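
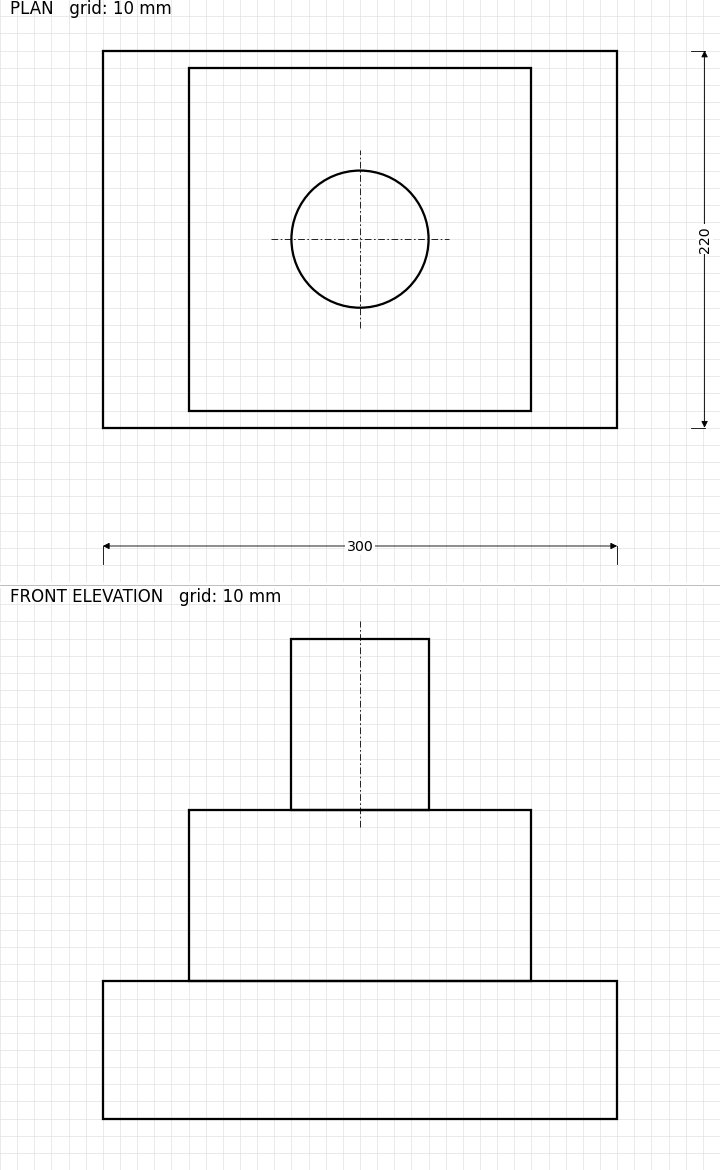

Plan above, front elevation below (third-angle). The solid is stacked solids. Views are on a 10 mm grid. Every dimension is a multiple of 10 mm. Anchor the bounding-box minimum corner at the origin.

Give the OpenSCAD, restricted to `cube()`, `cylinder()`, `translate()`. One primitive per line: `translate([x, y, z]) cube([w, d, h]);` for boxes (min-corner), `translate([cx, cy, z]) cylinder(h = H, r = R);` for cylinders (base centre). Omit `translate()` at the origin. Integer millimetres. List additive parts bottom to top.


cube([300, 220, 80]);
translate([50, 10, 80]) cube([200, 200, 100]);
translate([150, 110, 180]) cylinder(h = 100, r = 40);


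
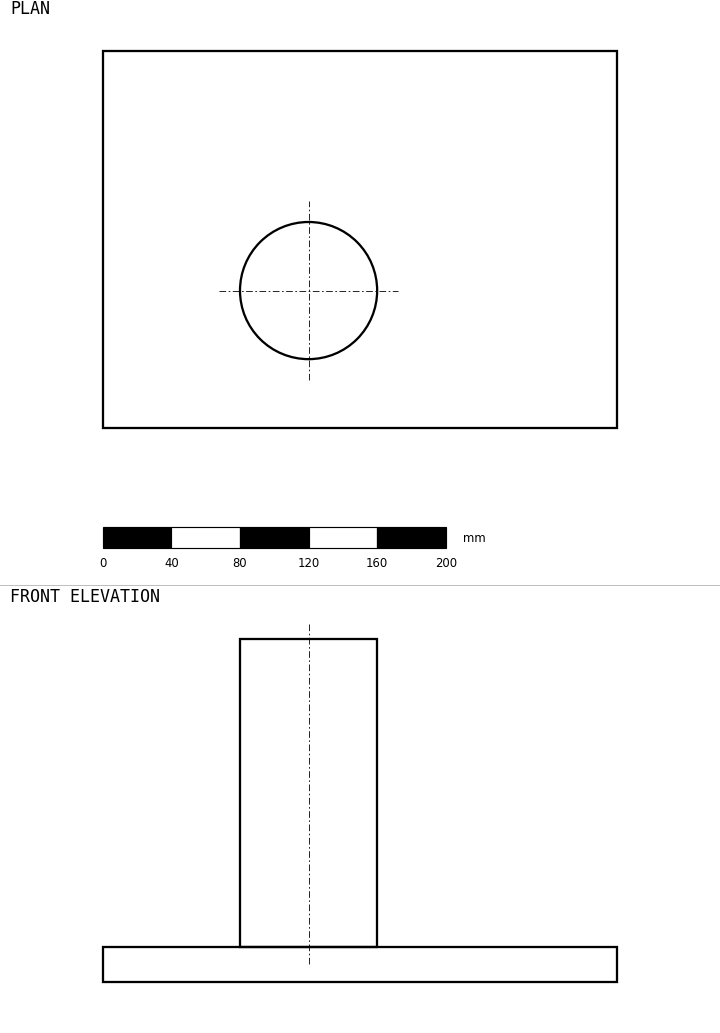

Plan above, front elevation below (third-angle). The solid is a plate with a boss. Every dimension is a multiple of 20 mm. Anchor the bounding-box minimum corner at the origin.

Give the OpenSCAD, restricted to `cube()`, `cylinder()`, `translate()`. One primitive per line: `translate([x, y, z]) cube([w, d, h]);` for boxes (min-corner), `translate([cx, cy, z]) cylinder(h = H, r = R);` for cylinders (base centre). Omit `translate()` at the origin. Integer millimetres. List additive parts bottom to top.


cube([300, 220, 20]);
translate([120, 80, 20]) cylinder(h = 180, r = 40);


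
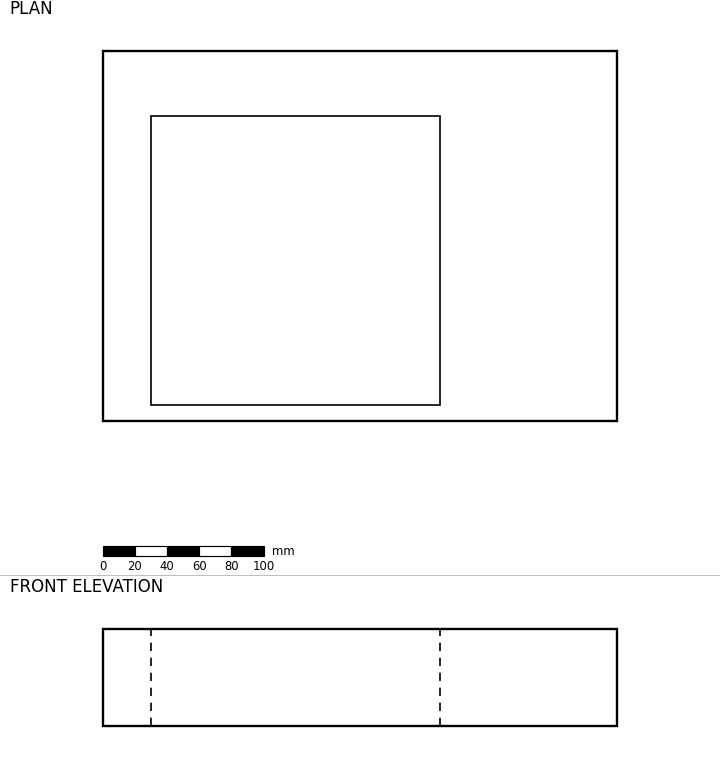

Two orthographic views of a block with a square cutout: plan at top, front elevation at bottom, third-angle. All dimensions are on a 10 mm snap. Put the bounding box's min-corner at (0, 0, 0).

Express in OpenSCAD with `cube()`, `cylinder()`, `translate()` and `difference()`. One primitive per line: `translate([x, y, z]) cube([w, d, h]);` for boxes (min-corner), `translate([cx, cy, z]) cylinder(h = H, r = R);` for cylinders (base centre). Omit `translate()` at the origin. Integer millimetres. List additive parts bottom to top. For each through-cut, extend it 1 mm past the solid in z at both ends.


difference() {
  cube([320, 230, 60]);
  translate([30, 10, -1]) cube([180, 180, 62]);
}


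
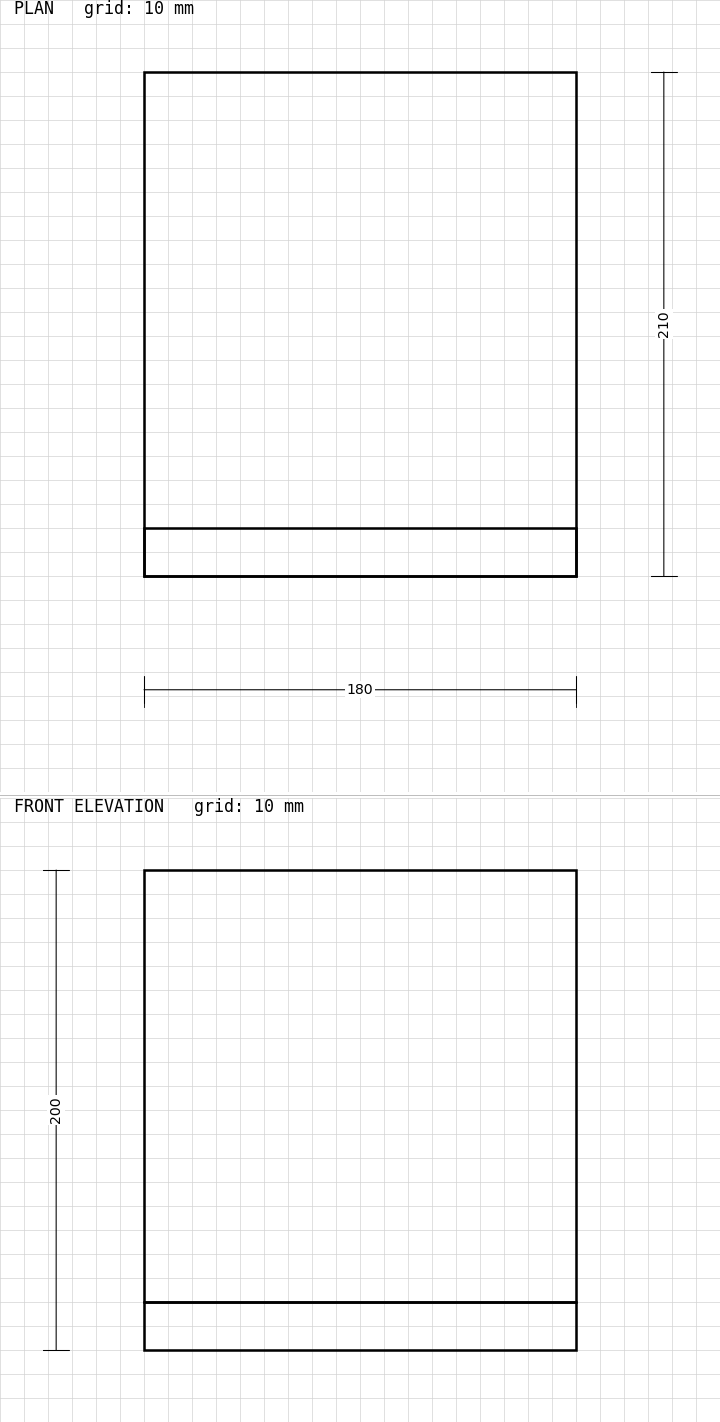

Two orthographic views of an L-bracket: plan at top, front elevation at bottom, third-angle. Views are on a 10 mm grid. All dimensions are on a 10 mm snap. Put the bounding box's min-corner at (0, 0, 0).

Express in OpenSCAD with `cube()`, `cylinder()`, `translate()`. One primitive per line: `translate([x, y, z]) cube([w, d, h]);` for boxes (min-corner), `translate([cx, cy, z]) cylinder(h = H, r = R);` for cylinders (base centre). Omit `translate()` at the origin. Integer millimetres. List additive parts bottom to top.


cube([180, 210, 20]);
translate([0, 0, 20]) cube([180, 20, 180]);


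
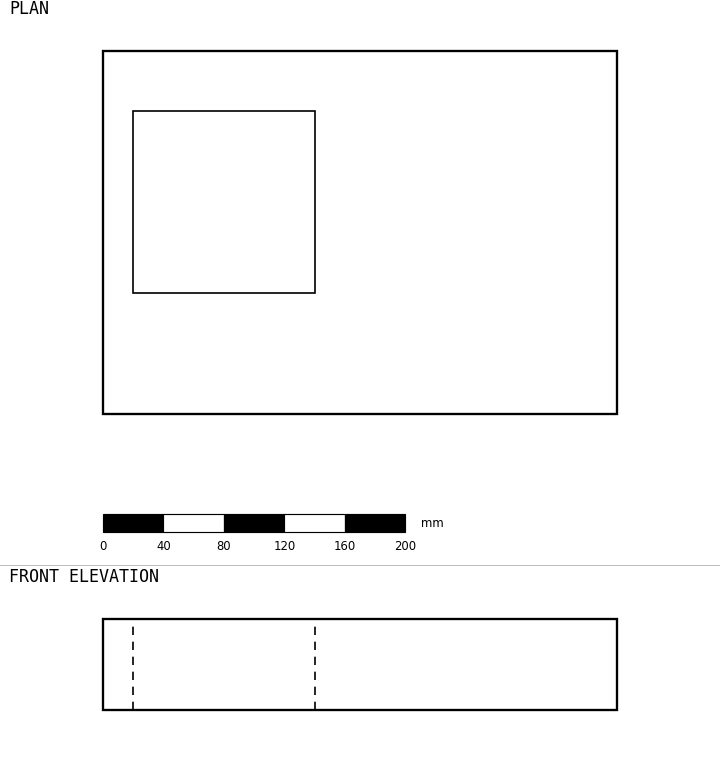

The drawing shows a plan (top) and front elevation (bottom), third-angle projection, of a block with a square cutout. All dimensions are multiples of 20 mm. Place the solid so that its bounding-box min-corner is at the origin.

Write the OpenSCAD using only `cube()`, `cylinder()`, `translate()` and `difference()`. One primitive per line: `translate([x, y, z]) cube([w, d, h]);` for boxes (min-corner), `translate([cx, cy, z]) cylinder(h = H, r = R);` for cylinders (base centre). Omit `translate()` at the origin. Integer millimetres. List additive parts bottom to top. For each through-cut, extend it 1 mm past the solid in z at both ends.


difference() {
  cube([340, 240, 60]);
  translate([20, 80, -1]) cube([120, 120, 62]);
}


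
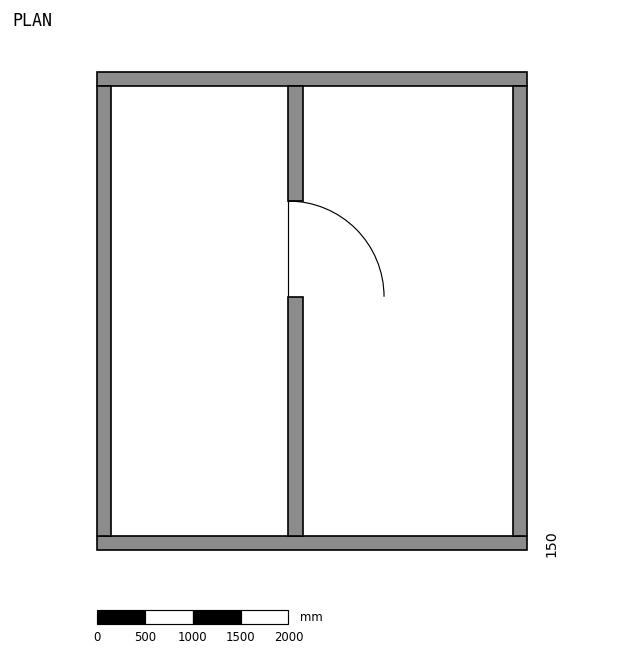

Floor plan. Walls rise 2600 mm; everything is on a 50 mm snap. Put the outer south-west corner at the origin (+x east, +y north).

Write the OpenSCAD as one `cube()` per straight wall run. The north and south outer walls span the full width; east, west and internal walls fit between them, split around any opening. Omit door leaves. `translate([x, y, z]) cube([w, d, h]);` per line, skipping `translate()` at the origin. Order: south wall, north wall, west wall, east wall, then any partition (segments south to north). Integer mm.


cube([4500, 150, 2600]);
translate([0, 4850, 0]) cube([4500, 150, 2600]);
translate([0, 150, 0]) cube([150, 4700, 2600]);
translate([4350, 150, 0]) cube([150, 4700, 2600]);
translate([2000, 150, 0]) cube([150, 2500, 2600]);
translate([2000, 3650, 0]) cube([150, 1200, 2600]);


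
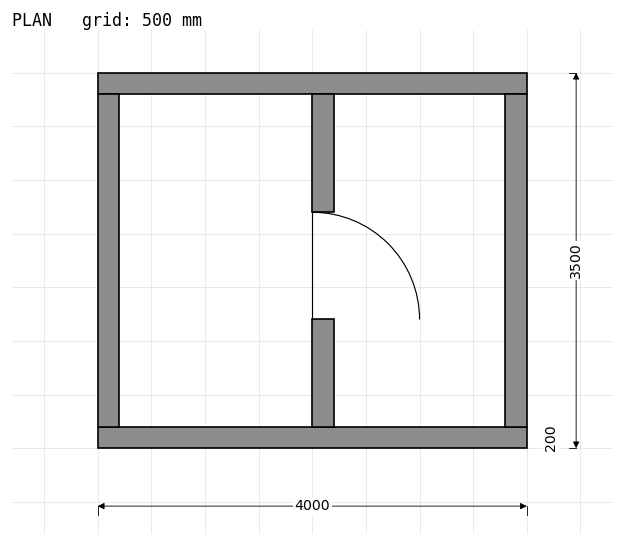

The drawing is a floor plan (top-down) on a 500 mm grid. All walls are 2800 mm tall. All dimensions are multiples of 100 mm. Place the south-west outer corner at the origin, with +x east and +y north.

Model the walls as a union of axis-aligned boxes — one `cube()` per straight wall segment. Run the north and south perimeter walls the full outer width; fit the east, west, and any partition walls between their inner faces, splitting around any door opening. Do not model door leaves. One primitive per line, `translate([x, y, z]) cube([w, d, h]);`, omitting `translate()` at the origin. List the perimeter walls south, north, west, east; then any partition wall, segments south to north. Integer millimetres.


cube([4000, 200, 2800]);
translate([0, 3300, 0]) cube([4000, 200, 2800]);
translate([0, 200, 0]) cube([200, 3100, 2800]);
translate([3800, 200, 0]) cube([200, 3100, 2800]);
translate([2000, 200, 0]) cube([200, 1000, 2800]);
translate([2000, 2200, 0]) cube([200, 1100, 2800]);


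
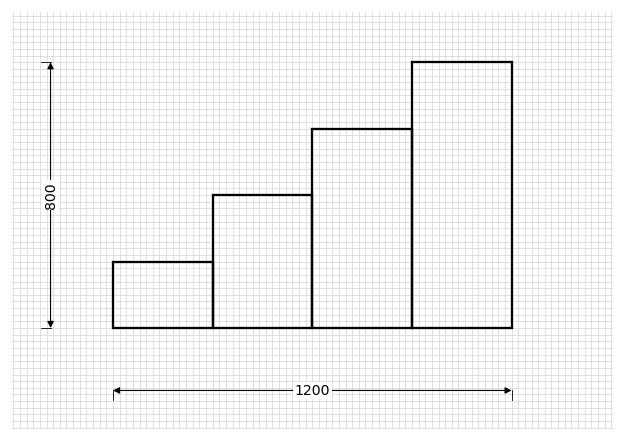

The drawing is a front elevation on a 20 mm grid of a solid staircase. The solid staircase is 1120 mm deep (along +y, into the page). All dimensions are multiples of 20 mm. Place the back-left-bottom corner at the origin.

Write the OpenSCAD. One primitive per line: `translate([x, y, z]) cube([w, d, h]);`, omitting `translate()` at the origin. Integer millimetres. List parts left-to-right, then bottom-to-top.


cube([300, 1120, 200]);
translate([300, 0, 0]) cube([300, 1120, 400]);
translate([600, 0, 0]) cube([300, 1120, 600]);
translate([900, 0, 0]) cube([300, 1120, 800]);


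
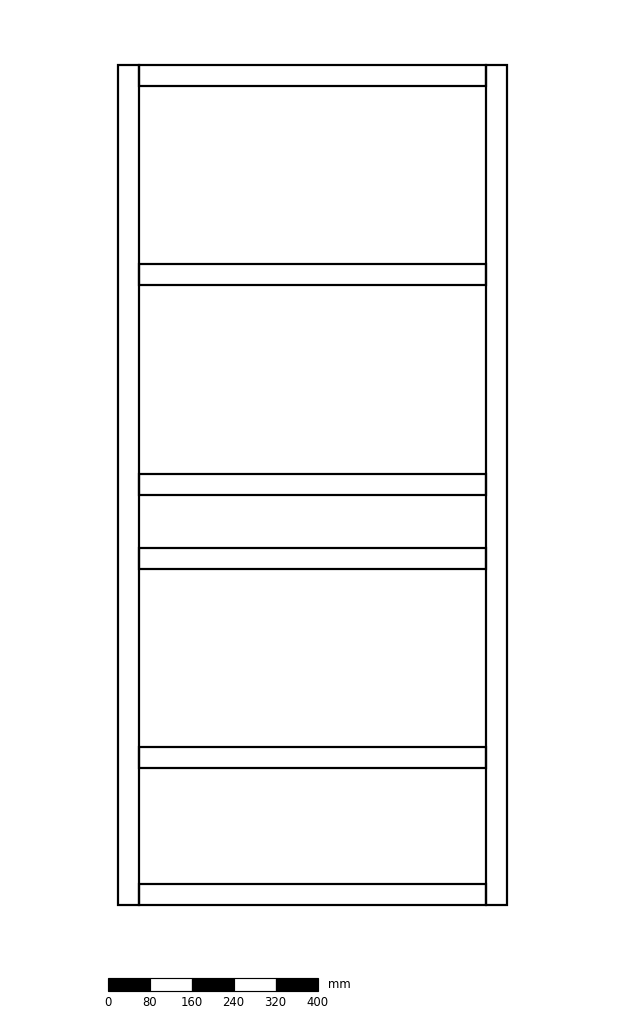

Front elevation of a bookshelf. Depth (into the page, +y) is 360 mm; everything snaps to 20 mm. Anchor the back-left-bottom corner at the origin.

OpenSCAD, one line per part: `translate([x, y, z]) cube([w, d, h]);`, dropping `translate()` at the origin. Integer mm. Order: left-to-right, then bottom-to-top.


cube([40, 360, 1600]);
translate([40, 0, 0]) cube([660, 360, 40]);
translate([40, 0, 260]) cube([660, 360, 40]);
translate([40, 0, 640]) cube([660, 360, 40]);
translate([40, 0, 780]) cube([660, 360, 40]);
translate([40, 0, 1180]) cube([660, 360, 40]);
translate([40, 0, 1560]) cube([660, 360, 40]);
translate([700, 0, 0]) cube([40, 360, 1600]);


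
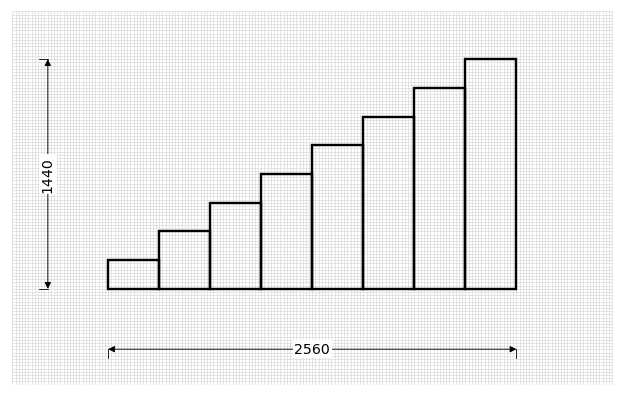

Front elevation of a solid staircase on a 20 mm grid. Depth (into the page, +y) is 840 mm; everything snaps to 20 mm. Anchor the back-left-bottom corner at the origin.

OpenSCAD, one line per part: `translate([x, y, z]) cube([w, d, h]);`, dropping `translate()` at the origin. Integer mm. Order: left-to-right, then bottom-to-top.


cube([320, 840, 180]);
translate([320, 0, 0]) cube([320, 840, 360]);
translate([640, 0, 0]) cube([320, 840, 540]);
translate([960, 0, 0]) cube([320, 840, 720]);
translate([1280, 0, 0]) cube([320, 840, 900]);
translate([1600, 0, 0]) cube([320, 840, 1080]);
translate([1920, 0, 0]) cube([320, 840, 1260]);
translate([2240, 0, 0]) cube([320, 840, 1440]);


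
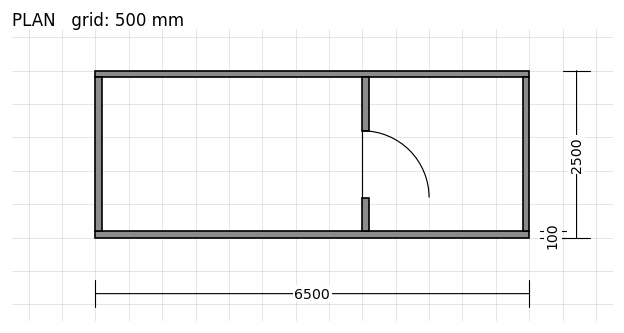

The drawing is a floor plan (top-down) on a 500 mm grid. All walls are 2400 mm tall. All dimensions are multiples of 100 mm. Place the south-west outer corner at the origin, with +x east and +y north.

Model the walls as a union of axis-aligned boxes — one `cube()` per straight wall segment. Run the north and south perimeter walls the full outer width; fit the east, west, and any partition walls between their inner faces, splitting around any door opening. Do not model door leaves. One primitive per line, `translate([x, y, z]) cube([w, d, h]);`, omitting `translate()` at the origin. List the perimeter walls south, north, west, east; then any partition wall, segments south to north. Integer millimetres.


cube([6500, 100, 2400]);
translate([0, 2400, 0]) cube([6500, 100, 2400]);
translate([0, 100, 0]) cube([100, 2300, 2400]);
translate([6400, 100, 0]) cube([100, 2300, 2400]);
translate([4000, 100, 0]) cube([100, 500, 2400]);
translate([4000, 1600, 0]) cube([100, 800, 2400]);


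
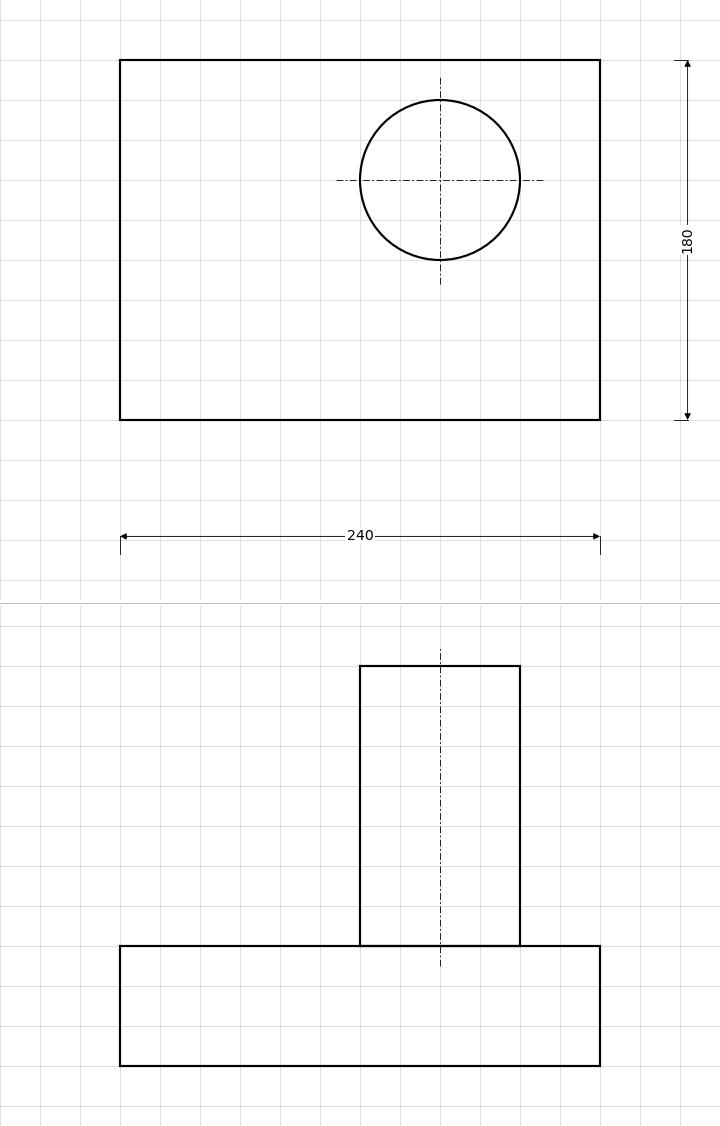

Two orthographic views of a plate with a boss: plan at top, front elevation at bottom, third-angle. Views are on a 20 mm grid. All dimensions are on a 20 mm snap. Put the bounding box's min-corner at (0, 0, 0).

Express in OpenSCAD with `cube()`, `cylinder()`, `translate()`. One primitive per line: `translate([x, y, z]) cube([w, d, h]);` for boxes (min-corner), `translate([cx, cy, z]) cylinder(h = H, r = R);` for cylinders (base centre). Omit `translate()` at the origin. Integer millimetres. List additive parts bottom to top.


cube([240, 180, 60]);
translate([160, 120, 60]) cylinder(h = 140, r = 40);


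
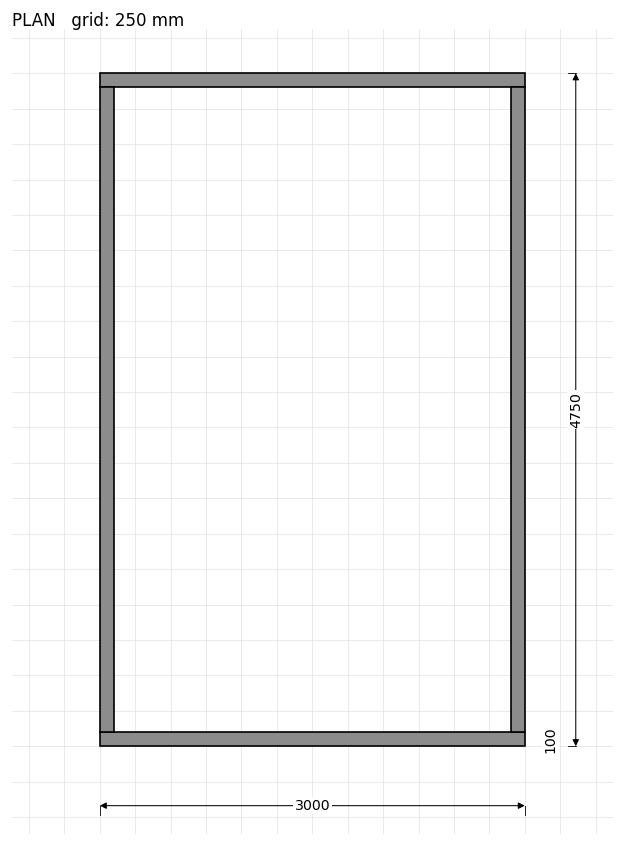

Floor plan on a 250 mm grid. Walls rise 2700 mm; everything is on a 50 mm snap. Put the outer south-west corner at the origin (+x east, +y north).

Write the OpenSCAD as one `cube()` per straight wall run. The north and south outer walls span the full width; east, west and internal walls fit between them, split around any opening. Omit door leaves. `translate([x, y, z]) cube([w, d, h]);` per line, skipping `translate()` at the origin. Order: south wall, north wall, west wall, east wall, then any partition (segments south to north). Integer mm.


cube([3000, 100, 2700]);
translate([0, 4650, 0]) cube([3000, 100, 2700]);
translate([0, 100, 0]) cube([100, 4550, 2700]);
translate([2900, 100, 0]) cube([100, 4550, 2700]);


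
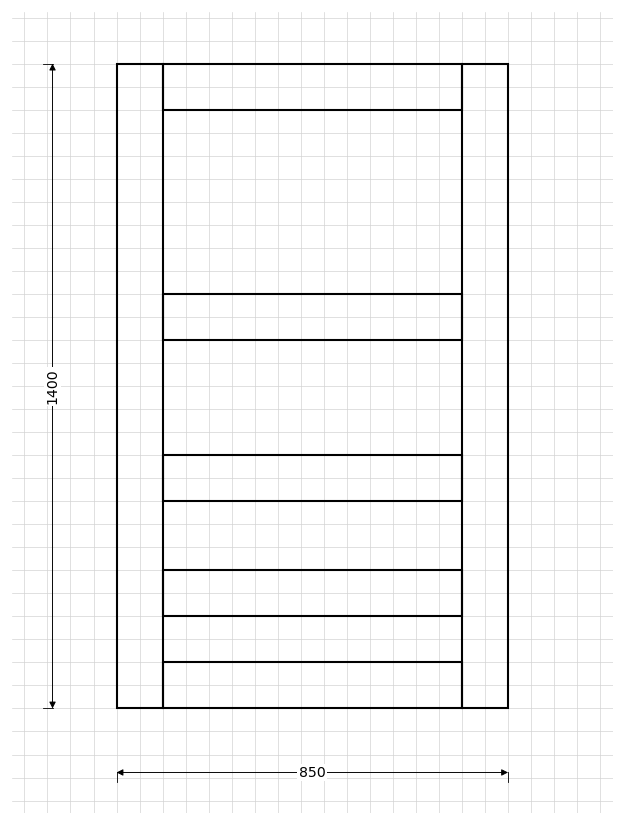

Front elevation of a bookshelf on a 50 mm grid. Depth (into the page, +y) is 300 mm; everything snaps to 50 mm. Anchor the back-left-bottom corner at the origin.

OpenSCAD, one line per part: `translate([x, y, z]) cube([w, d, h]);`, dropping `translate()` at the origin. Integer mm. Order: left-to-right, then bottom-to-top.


cube([100, 300, 1400]);
translate([100, 0, 0]) cube([650, 300, 100]);
translate([100, 0, 200]) cube([650, 300, 100]);
translate([100, 0, 450]) cube([650, 300, 100]);
translate([100, 0, 800]) cube([650, 300, 100]);
translate([100, 0, 1300]) cube([650, 300, 100]);
translate([750, 0, 0]) cube([100, 300, 1400]);


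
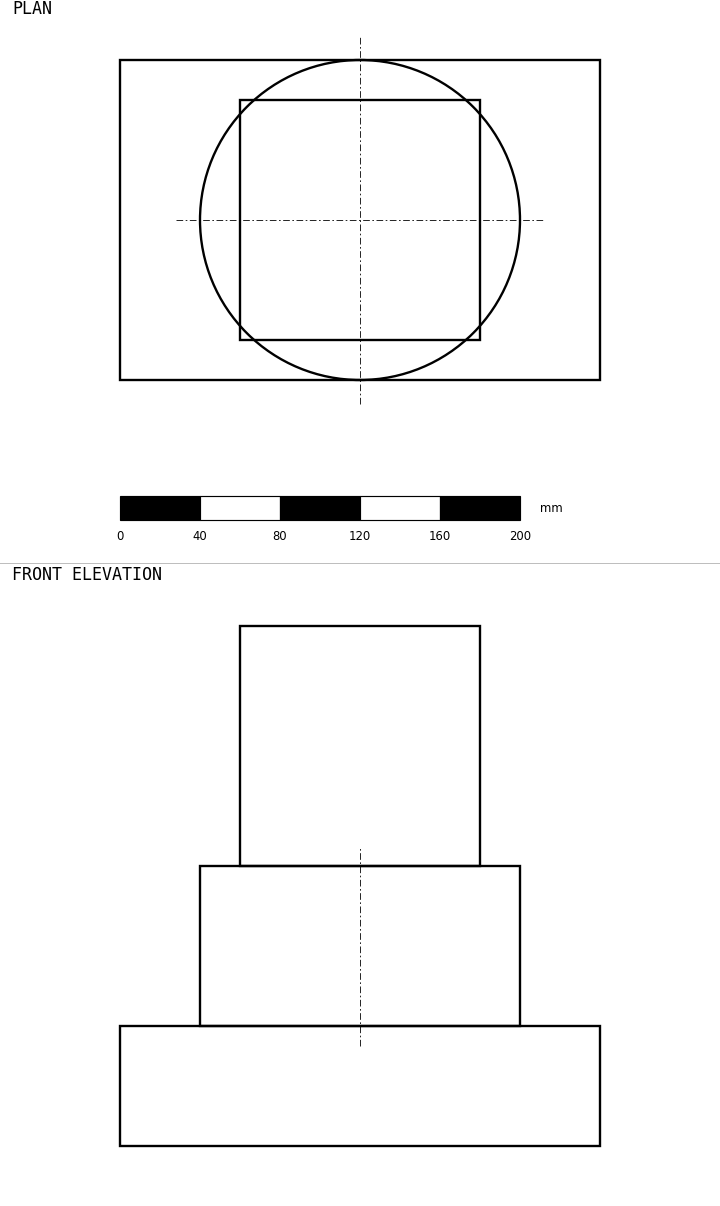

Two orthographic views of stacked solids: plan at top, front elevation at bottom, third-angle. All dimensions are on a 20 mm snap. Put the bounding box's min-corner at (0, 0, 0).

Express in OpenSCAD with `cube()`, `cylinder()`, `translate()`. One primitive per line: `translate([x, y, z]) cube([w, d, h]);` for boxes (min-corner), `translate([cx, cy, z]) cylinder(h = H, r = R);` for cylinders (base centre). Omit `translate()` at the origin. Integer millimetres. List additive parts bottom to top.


cube([240, 160, 60]);
translate([120, 80, 60]) cylinder(h = 80, r = 80);
translate([60, 20, 140]) cube([120, 120, 120]);


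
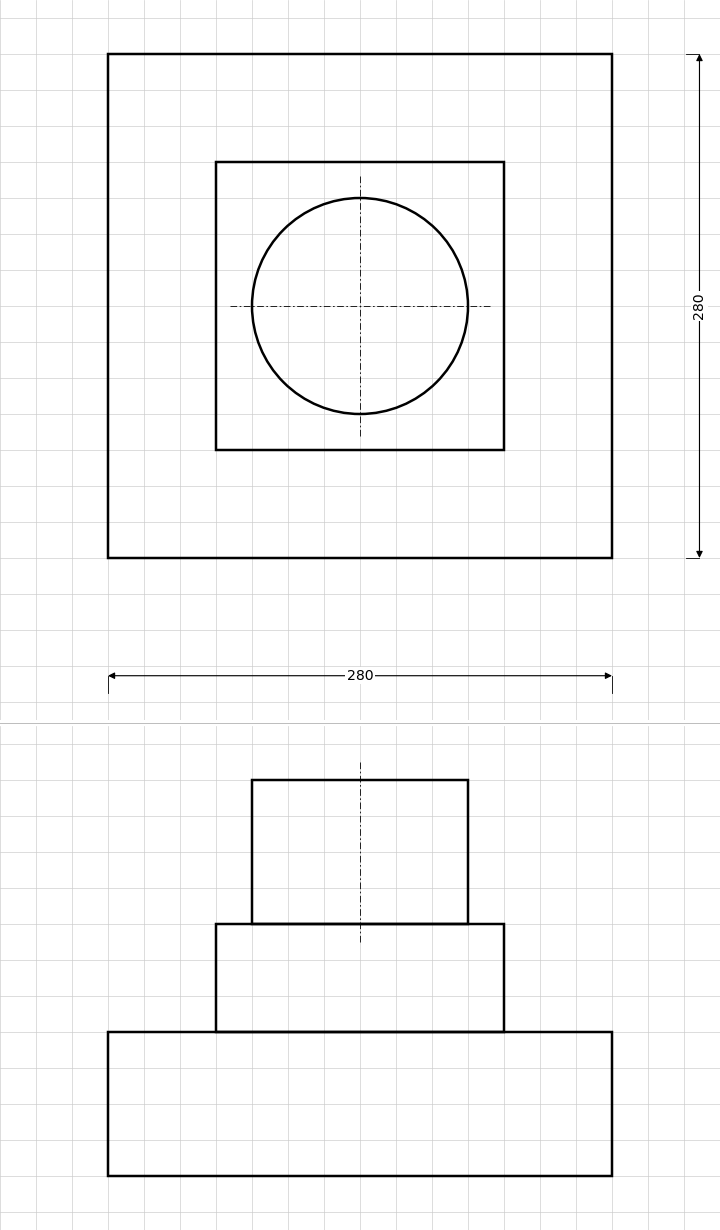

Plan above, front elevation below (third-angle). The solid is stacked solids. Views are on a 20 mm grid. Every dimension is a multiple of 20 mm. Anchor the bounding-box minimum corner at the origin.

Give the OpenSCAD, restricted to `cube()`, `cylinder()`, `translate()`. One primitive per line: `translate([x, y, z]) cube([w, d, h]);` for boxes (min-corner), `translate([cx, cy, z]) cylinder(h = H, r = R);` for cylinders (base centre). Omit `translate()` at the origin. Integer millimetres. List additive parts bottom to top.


cube([280, 280, 80]);
translate([60, 60, 80]) cube([160, 160, 60]);
translate([140, 140, 140]) cylinder(h = 80, r = 60);


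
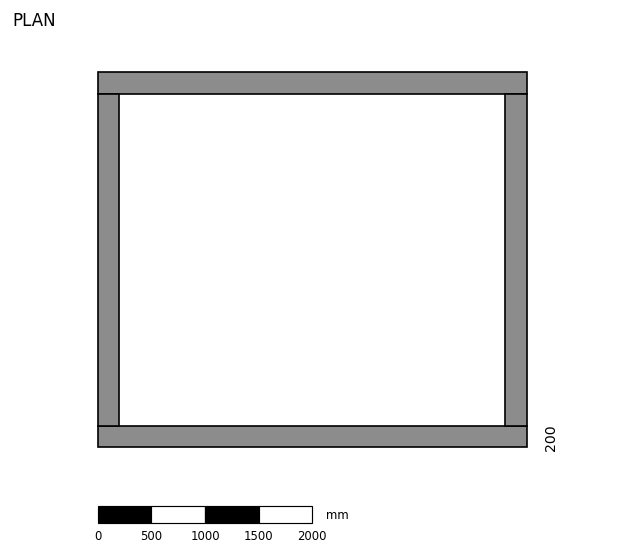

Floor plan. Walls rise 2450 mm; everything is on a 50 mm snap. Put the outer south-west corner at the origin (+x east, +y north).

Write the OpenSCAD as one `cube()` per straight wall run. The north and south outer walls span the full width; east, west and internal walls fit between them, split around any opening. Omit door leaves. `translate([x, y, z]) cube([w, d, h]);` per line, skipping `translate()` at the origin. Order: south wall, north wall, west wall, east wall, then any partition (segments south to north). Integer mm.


cube([4000, 200, 2450]);
translate([0, 3300, 0]) cube([4000, 200, 2450]);
translate([0, 200, 0]) cube([200, 3100, 2450]);
translate([3800, 200, 0]) cube([200, 3100, 2450]);


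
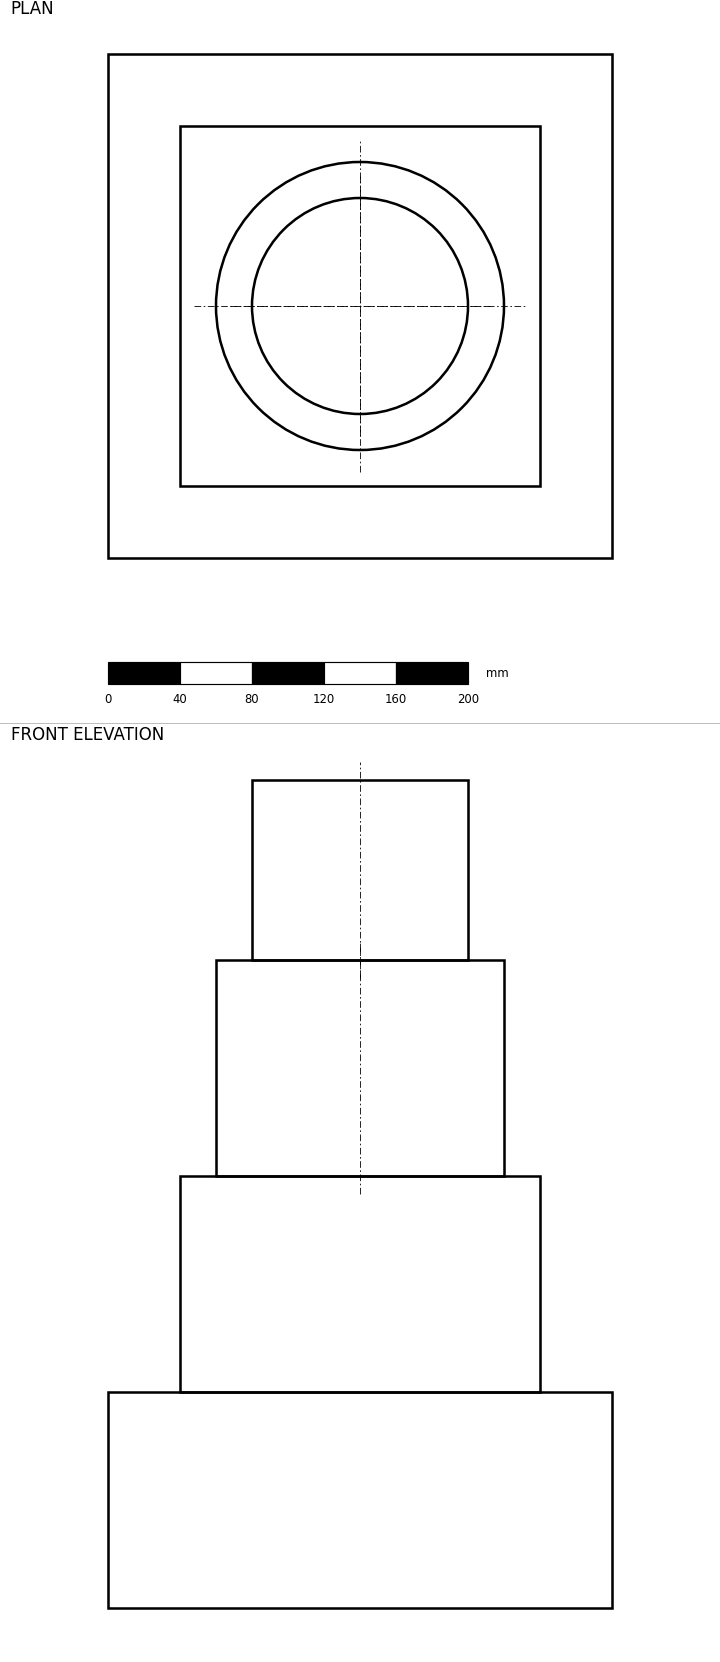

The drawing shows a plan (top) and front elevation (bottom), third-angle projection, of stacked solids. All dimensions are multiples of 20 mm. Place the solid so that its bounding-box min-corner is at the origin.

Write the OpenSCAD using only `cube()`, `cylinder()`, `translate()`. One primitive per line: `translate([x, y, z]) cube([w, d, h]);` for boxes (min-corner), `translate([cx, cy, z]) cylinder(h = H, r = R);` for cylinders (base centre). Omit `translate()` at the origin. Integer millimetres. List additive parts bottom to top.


cube([280, 280, 120]);
translate([40, 40, 120]) cube([200, 200, 120]);
translate([140, 140, 240]) cylinder(h = 120, r = 80);
translate([140, 140, 360]) cylinder(h = 100, r = 60);


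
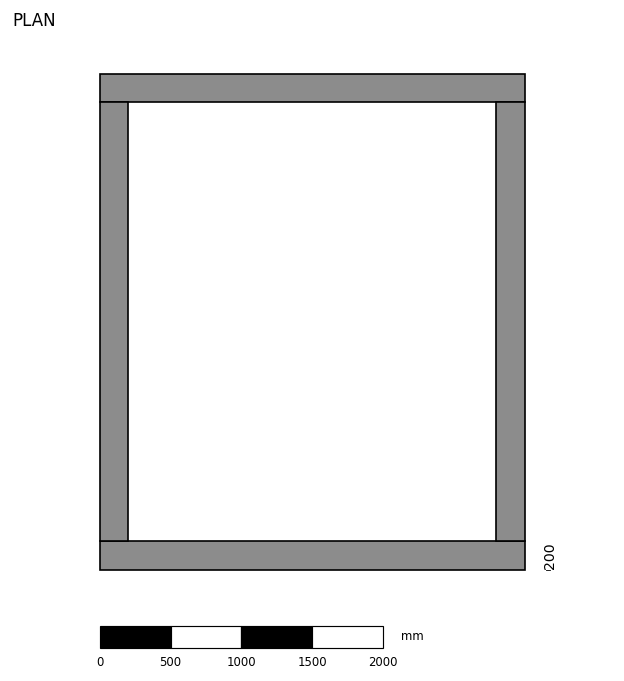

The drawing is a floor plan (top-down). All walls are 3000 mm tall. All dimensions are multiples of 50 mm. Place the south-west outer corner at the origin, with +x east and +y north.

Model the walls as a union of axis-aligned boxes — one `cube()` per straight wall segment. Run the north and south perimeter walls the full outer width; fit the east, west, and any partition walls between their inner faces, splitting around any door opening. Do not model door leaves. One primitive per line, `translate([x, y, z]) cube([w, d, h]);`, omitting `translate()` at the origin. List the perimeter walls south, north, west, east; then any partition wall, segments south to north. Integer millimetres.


cube([3000, 200, 3000]);
translate([0, 3300, 0]) cube([3000, 200, 3000]);
translate([0, 200, 0]) cube([200, 3100, 3000]);
translate([2800, 200, 0]) cube([200, 3100, 3000]);


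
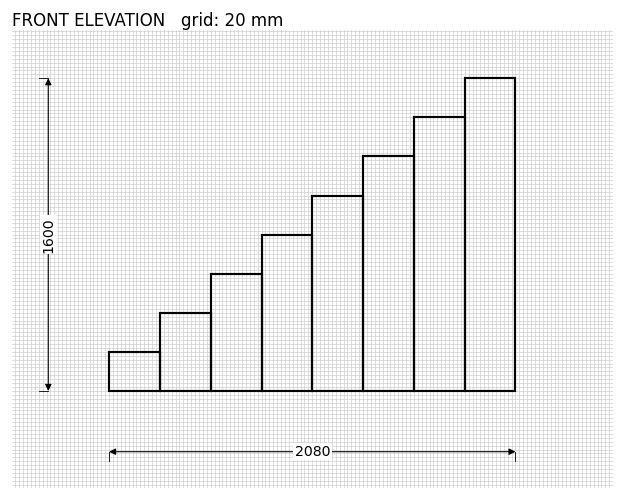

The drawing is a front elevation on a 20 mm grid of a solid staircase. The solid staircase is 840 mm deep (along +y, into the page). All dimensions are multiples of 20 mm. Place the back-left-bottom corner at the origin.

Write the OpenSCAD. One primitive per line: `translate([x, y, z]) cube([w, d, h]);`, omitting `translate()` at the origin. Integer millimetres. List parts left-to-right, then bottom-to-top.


cube([260, 840, 200]);
translate([260, 0, 0]) cube([260, 840, 400]);
translate([520, 0, 0]) cube([260, 840, 600]);
translate([780, 0, 0]) cube([260, 840, 800]);
translate([1040, 0, 0]) cube([260, 840, 1000]);
translate([1300, 0, 0]) cube([260, 840, 1200]);
translate([1560, 0, 0]) cube([260, 840, 1400]);
translate([1820, 0, 0]) cube([260, 840, 1600]);


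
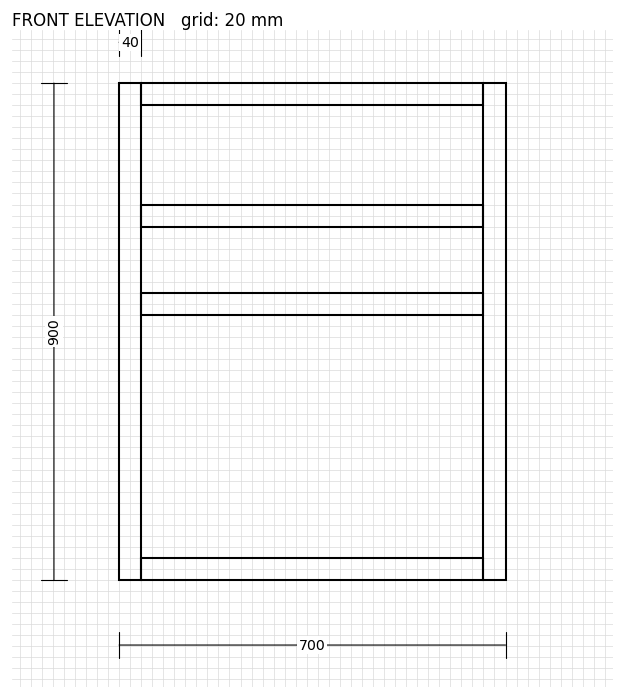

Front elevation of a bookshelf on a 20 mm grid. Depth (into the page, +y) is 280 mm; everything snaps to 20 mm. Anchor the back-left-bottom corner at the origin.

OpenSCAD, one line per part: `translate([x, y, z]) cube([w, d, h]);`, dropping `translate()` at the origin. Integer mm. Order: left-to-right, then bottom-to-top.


cube([40, 280, 900]);
translate([40, 0, 0]) cube([620, 280, 40]);
translate([40, 0, 480]) cube([620, 280, 40]);
translate([40, 0, 640]) cube([620, 280, 40]);
translate([40, 0, 860]) cube([620, 280, 40]);
translate([660, 0, 0]) cube([40, 280, 900]);


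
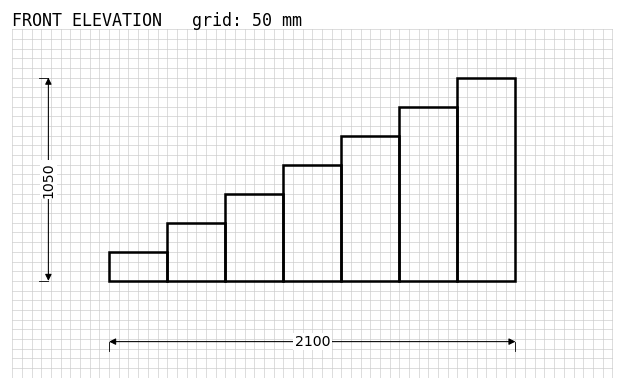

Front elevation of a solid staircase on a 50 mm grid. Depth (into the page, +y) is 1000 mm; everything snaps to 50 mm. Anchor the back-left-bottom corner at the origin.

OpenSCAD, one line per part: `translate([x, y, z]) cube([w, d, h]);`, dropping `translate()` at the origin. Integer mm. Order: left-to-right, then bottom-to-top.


cube([300, 1000, 150]);
translate([300, 0, 0]) cube([300, 1000, 300]);
translate([600, 0, 0]) cube([300, 1000, 450]);
translate([900, 0, 0]) cube([300, 1000, 600]);
translate([1200, 0, 0]) cube([300, 1000, 750]);
translate([1500, 0, 0]) cube([300, 1000, 900]);
translate([1800, 0, 0]) cube([300, 1000, 1050]);


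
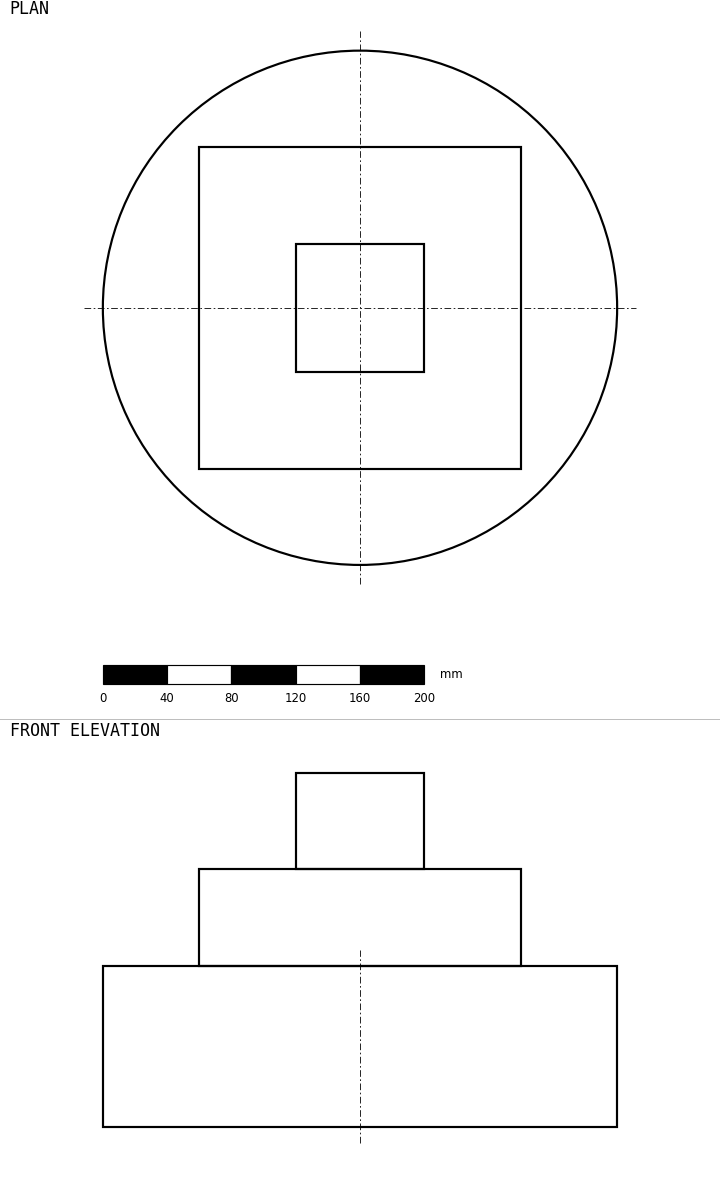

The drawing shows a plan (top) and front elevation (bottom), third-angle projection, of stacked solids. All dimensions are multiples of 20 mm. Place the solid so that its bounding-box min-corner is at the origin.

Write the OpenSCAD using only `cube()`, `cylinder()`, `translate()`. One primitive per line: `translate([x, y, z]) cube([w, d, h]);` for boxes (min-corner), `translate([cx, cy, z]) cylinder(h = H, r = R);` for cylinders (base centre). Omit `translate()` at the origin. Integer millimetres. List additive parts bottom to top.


translate([160, 160, 0]) cylinder(h = 100, r = 160);
translate([60, 60, 100]) cube([200, 200, 60]);
translate([120, 120, 160]) cube([80, 80, 60]);


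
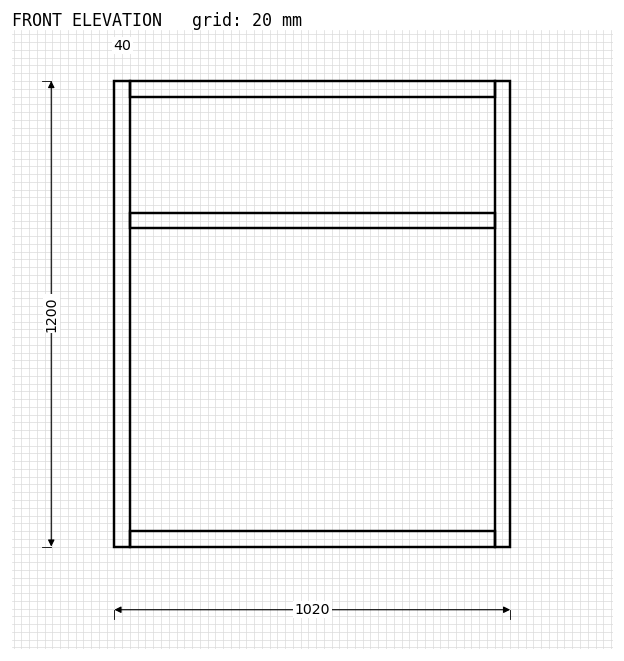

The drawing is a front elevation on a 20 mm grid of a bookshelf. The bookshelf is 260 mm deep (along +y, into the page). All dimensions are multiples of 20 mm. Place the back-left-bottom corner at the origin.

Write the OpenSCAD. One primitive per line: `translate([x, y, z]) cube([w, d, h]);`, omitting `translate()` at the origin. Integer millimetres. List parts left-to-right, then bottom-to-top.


cube([40, 260, 1200]);
translate([40, 0, 0]) cube([940, 260, 40]);
translate([40, 0, 820]) cube([940, 260, 40]);
translate([40, 0, 1160]) cube([940, 260, 40]);
translate([980, 0, 0]) cube([40, 260, 1200]);


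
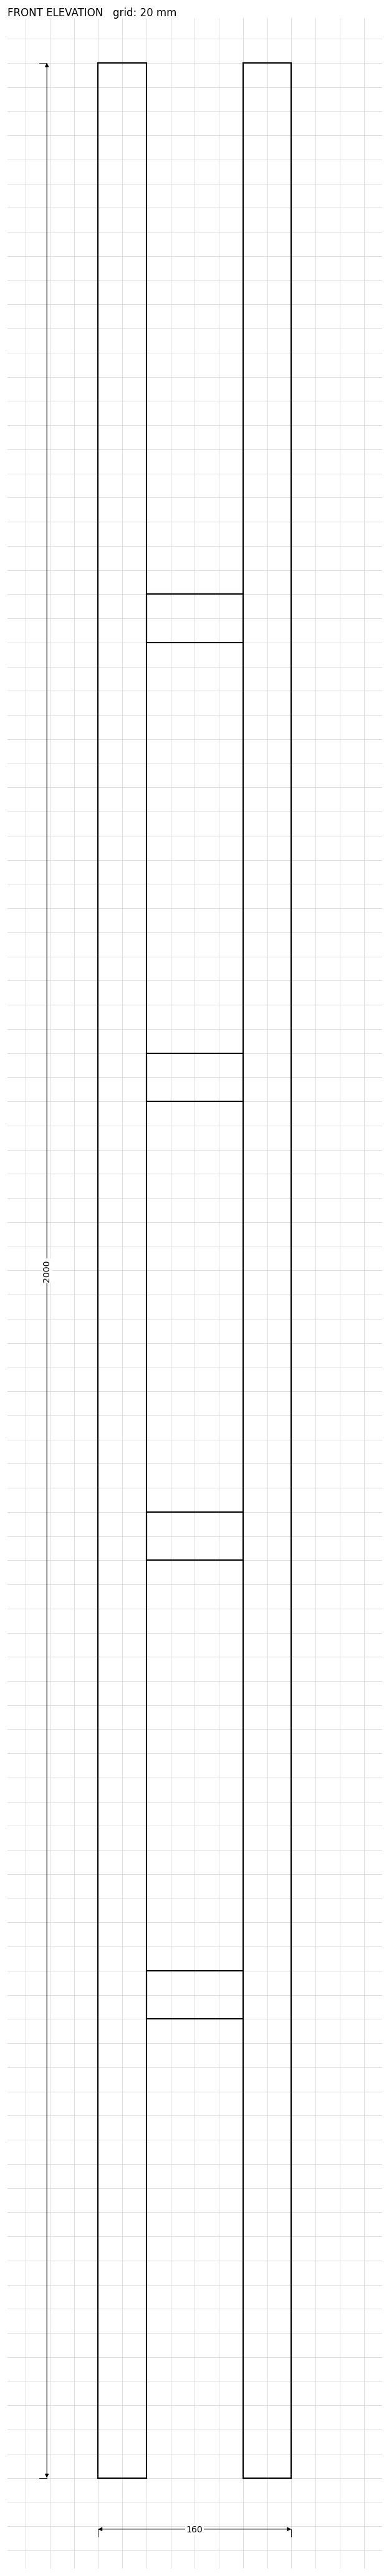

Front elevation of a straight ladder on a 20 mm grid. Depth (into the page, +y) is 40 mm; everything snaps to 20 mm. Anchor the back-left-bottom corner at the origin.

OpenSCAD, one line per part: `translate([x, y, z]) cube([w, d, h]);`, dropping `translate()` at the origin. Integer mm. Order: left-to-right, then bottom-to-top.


cube([40, 40, 2000]);
translate([40, 0, 380]) cube([80, 40, 40]);
translate([40, 0, 760]) cube([80, 40, 40]);
translate([40, 0, 1140]) cube([80, 40, 40]);
translate([40, 0, 1520]) cube([80, 40, 40]);
translate([120, 0, 0]) cube([40, 40, 2000]);


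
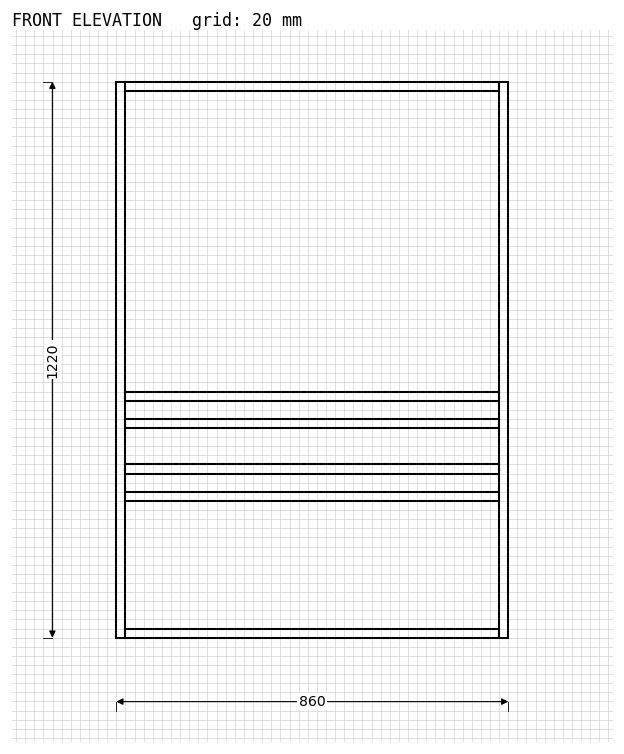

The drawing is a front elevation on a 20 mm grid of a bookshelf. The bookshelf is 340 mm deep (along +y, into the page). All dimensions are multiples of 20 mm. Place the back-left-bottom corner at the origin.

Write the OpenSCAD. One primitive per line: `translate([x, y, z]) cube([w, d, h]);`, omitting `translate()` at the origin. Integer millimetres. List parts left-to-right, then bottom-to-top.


cube([20, 340, 1220]);
translate([20, 0, 0]) cube([820, 340, 20]);
translate([20, 0, 300]) cube([820, 340, 20]);
translate([20, 0, 360]) cube([820, 340, 20]);
translate([20, 0, 460]) cube([820, 340, 20]);
translate([20, 0, 520]) cube([820, 340, 20]);
translate([20, 0, 1200]) cube([820, 340, 20]);
translate([840, 0, 0]) cube([20, 340, 1220]);


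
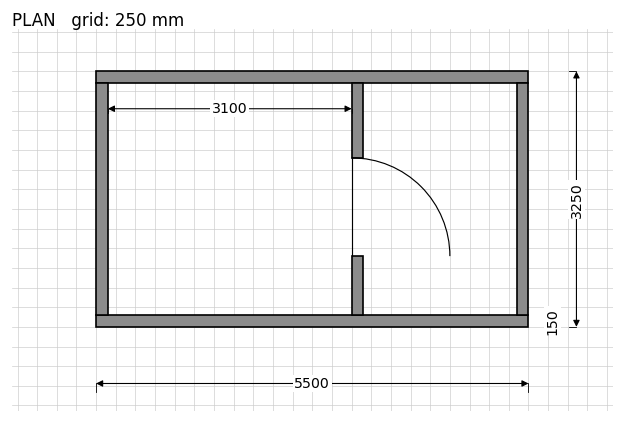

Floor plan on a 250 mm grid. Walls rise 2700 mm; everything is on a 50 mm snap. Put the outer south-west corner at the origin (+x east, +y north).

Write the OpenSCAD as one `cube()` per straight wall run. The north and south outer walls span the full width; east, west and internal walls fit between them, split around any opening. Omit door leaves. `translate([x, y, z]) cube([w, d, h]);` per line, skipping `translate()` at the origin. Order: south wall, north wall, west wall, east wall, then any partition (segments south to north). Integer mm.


cube([5500, 150, 2700]);
translate([0, 3100, 0]) cube([5500, 150, 2700]);
translate([0, 150, 0]) cube([150, 2950, 2700]);
translate([5350, 150, 0]) cube([150, 2950, 2700]);
translate([3250, 150, 0]) cube([150, 750, 2700]);
translate([3250, 2150, 0]) cube([150, 950, 2700]);


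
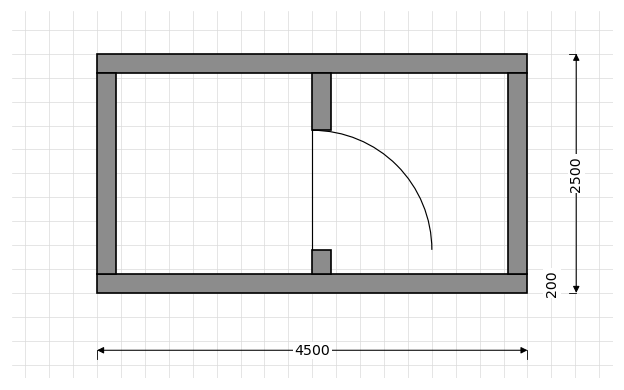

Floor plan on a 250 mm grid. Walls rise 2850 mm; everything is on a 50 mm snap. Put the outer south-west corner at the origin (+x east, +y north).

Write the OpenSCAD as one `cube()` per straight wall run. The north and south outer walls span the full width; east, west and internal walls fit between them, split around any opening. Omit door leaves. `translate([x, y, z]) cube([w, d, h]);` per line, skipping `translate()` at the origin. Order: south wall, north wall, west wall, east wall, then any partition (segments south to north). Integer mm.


cube([4500, 200, 2850]);
translate([0, 2300, 0]) cube([4500, 200, 2850]);
translate([0, 200, 0]) cube([200, 2100, 2850]);
translate([4300, 200, 0]) cube([200, 2100, 2850]);
translate([2250, 200, 0]) cube([200, 250, 2850]);
translate([2250, 1700, 0]) cube([200, 600, 2850]);


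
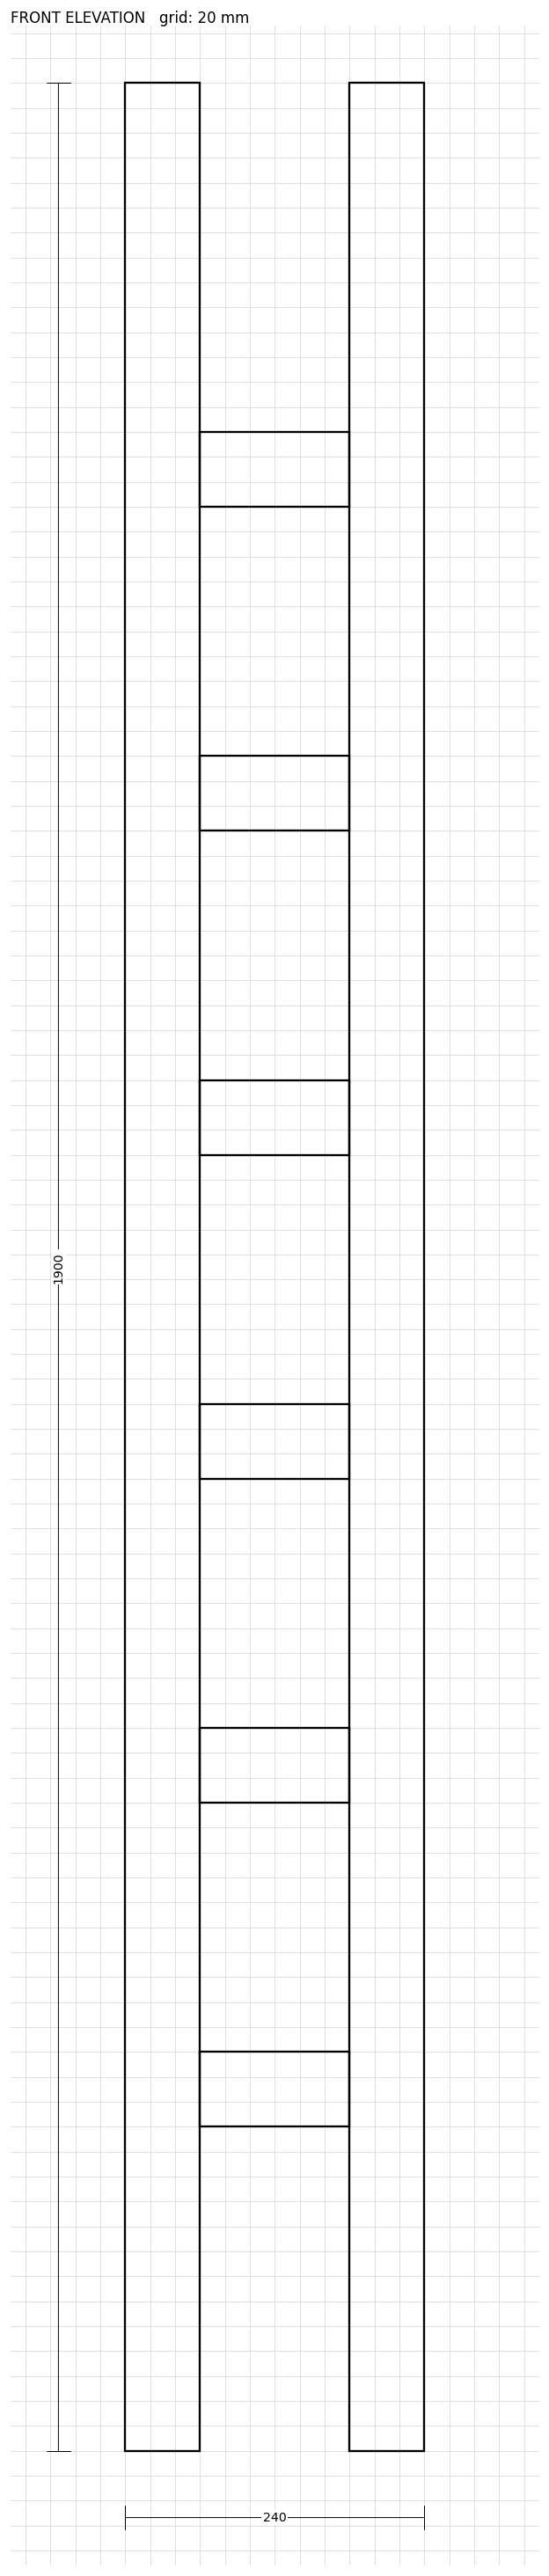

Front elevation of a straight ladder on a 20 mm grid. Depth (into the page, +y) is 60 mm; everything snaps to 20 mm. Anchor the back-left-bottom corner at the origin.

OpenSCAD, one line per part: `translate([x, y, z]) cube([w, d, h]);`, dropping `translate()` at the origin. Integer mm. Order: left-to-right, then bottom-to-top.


cube([60, 60, 1900]);
translate([60, 0, 260]) cube([120, 60, 60]);
translate([60, 0, 520]) cube([120, 60, 60]);
translate([60, 0, 780]) cube([120, 60, 60]);
translate([60, 0, 1040]) cube([120, 60, 60]);
translate([60, 0, 1300]) cube([120, 60, 60]);
translate([60, 0, 1560]) cube([120, 60, 60]);
translate([180, 0, 0]) cube([60, 60, 1900]);


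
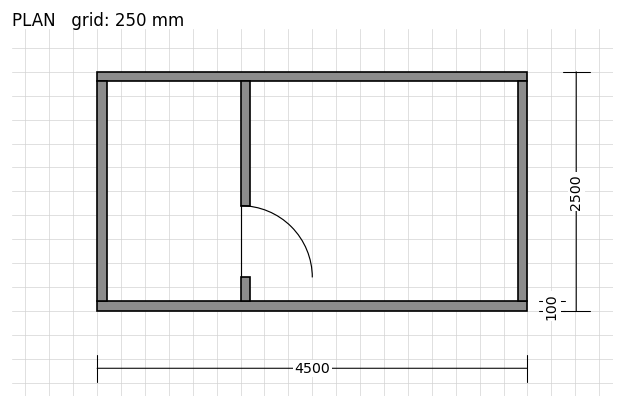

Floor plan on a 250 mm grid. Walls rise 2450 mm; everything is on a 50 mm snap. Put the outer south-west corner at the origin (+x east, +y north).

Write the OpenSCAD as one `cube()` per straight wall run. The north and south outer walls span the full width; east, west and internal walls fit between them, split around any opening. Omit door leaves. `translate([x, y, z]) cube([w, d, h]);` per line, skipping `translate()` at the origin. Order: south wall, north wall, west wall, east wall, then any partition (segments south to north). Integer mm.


cube([4500, 100, 2450]);
translate([0, 2400, 0]) cube([4500, 100, 2450]);
translate([0, 100, 0]) cube([100, 2300, 2450]);
translate([4400, 100, 0]) cube([100, 2300, 2450]);
translate([1500, 100, 0]) cube([100, 250, 2450]);
translate([1500, 1100, 0]) cube([100, 1300, 2450]);


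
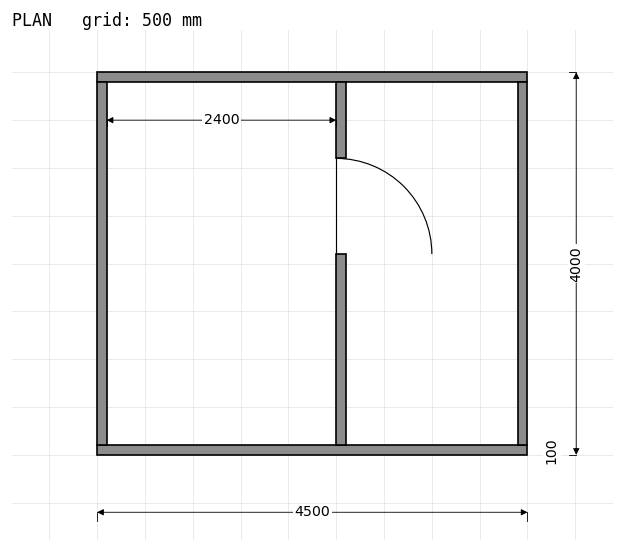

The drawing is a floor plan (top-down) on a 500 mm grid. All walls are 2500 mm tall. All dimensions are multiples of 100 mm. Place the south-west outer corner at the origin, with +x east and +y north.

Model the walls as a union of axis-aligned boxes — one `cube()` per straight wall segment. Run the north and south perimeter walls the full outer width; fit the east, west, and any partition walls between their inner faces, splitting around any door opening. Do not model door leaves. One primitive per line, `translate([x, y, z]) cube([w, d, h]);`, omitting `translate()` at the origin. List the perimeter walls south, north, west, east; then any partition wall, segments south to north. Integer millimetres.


cube([4500, 100, 2500]);
translate([0, 3900, 0]) cube([4500, 100, 2500]);
translate([0, 100, 0]) cube([100, 3800, 2500]);
translate([4400, 100, 0]) cube([100, 3800, 2500]);
translate([2500, 100, 0]) cube([100, 2000, 2500]);
translate([2500, 3100, 0]) cube([100, 800, 2500]);


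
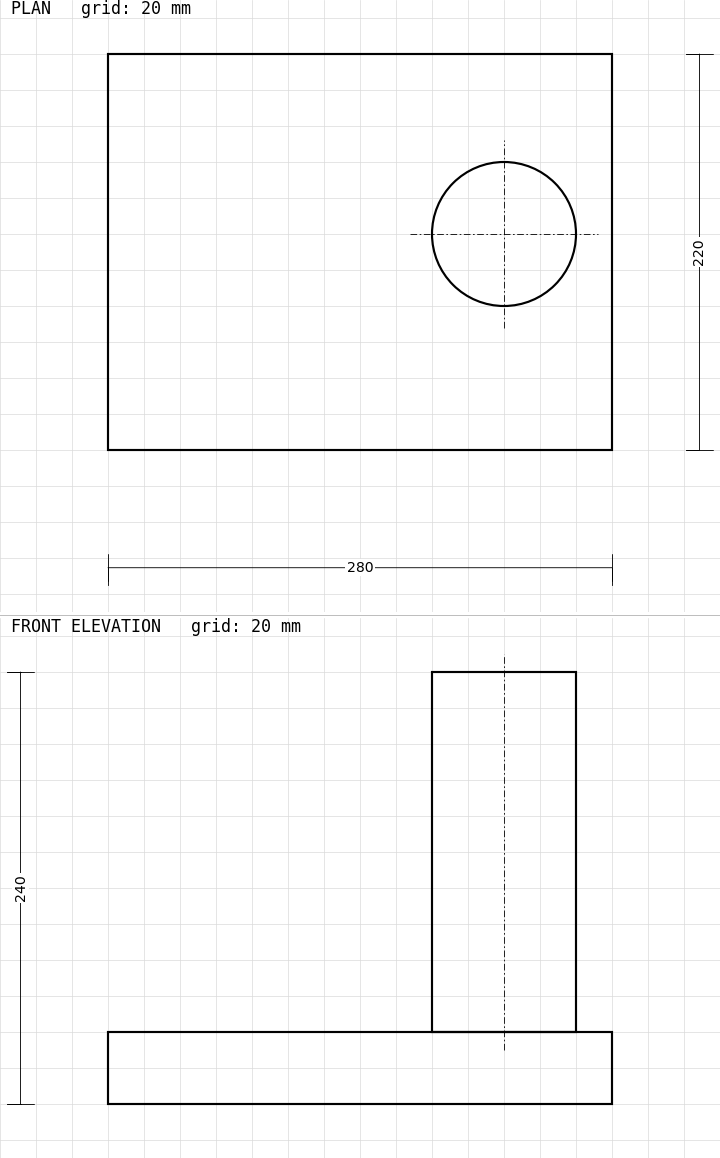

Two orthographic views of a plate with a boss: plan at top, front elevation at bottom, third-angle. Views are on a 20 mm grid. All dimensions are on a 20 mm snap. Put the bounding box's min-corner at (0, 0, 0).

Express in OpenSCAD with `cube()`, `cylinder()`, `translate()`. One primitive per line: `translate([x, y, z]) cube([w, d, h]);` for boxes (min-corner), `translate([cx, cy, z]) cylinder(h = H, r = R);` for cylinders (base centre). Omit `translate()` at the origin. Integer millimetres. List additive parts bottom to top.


cube([280, 220, 40]);
translate([220, 120, 40]) cylinder(h = 200, r = 40);


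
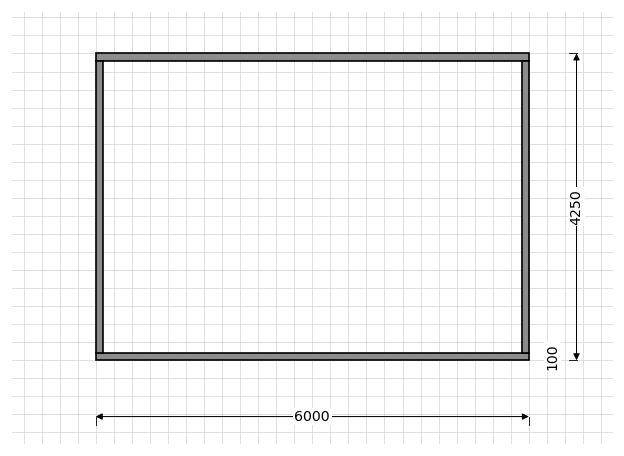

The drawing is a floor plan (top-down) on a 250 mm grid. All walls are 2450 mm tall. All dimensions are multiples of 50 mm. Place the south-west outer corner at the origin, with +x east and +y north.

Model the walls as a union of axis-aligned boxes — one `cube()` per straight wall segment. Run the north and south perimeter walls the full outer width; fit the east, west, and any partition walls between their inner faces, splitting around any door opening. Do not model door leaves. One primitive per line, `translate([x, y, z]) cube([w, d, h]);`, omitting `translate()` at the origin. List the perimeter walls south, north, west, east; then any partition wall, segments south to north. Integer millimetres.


cube([6000, 100, 2450]);
translate([0, 4150, 0]) cube([6000, 100, 2450]);
translate([0, 100, 0]) cube([100, 4050, 2450]);
translate([5900, 100, 0]) cube([100, 4050, 2450]);


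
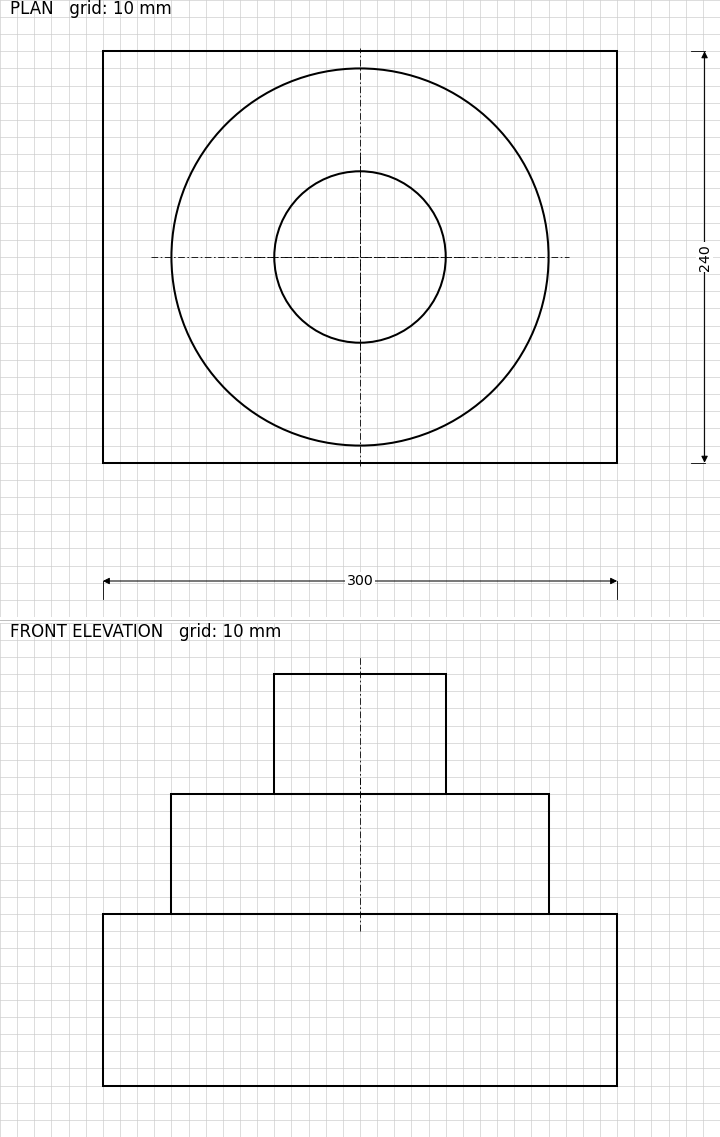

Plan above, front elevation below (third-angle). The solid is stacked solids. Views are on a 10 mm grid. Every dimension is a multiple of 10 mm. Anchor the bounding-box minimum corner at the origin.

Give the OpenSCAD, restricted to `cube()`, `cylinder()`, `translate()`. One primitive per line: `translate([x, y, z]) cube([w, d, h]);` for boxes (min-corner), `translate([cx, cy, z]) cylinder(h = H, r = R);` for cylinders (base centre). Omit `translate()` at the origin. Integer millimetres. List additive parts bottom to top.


cube([300, 240, 100]);
translate([150, 120, 100]) cylinder(h = 70, r = 110);
translate([150, 120, 170]) cylinder(h = 70, r = 50);


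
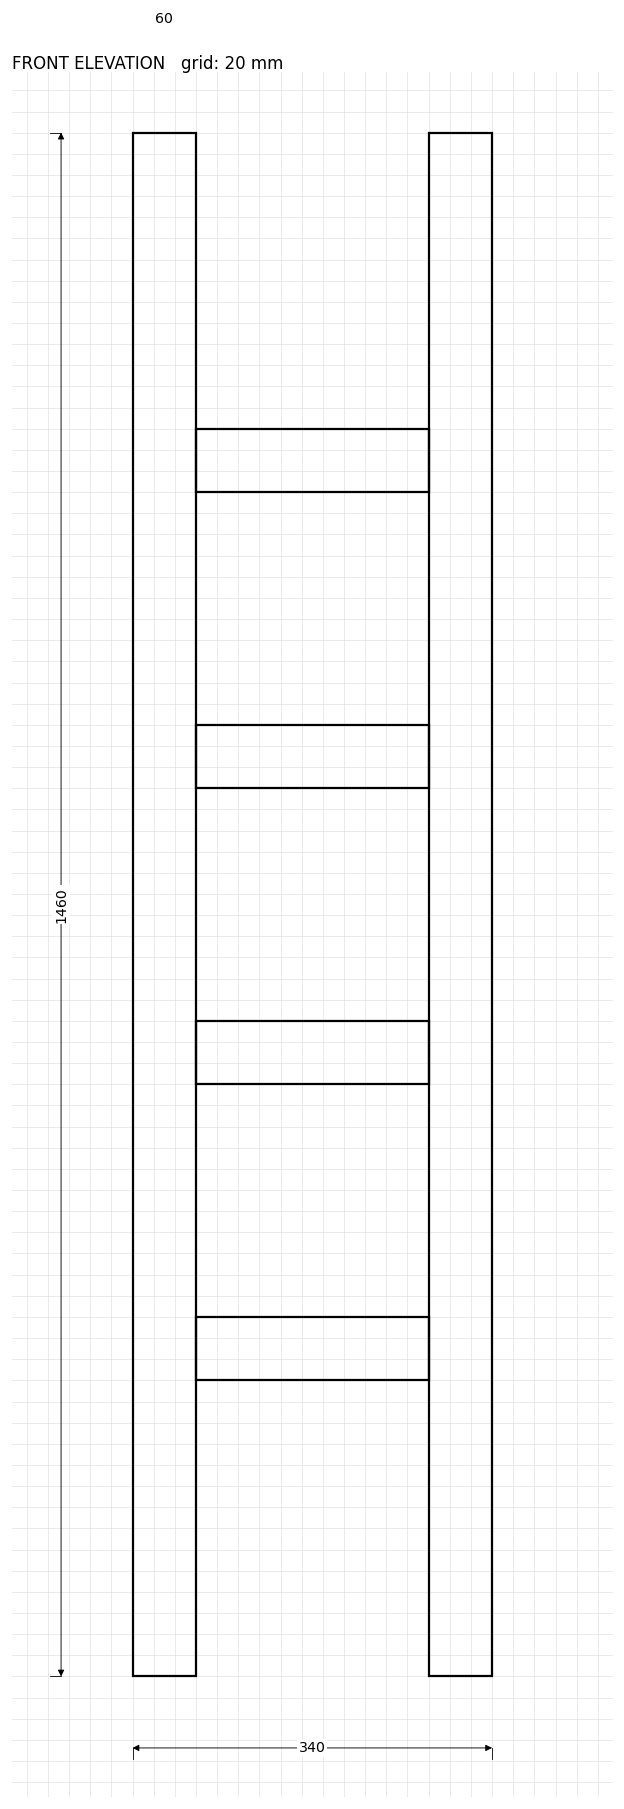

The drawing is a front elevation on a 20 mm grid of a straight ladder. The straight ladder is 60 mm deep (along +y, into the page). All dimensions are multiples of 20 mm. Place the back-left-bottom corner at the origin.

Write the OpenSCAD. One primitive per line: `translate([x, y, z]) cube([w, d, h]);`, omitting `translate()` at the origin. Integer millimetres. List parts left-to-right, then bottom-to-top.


cube([60, 60, 1460]);
translate([60, 0, 280]) cube([220, 60, 60]);
translate([60, 0, 560]) cube([220, 60, 60]);
translate([60, 0, 840]) cube([220, 60, 60]);
translate([60, 0, 1120]) cube([220, 60, 60]);
translate([280, 0, 0]) cube([60, 60, 1460]);


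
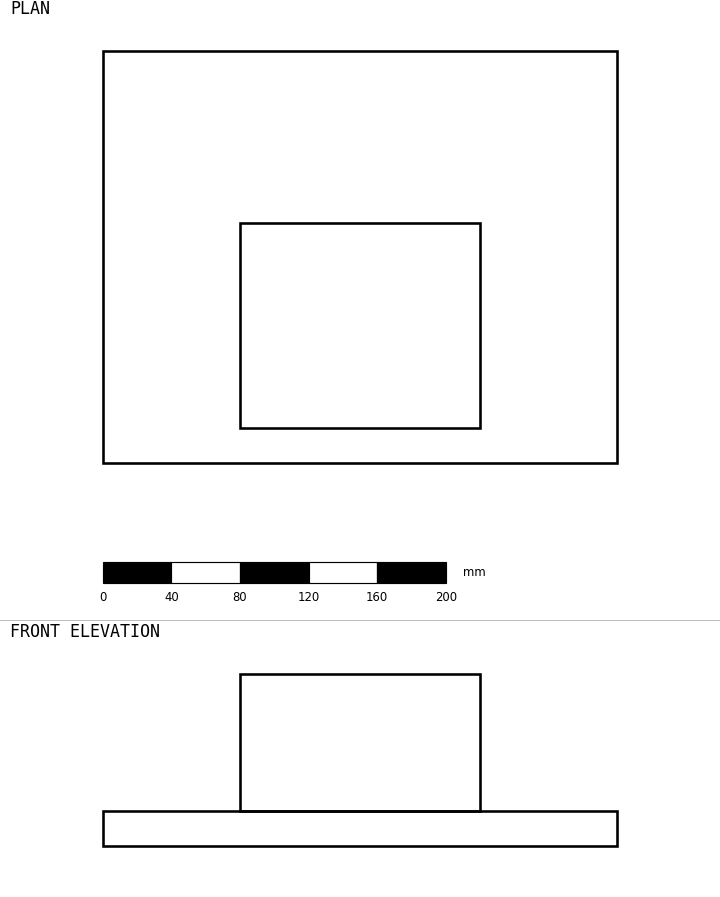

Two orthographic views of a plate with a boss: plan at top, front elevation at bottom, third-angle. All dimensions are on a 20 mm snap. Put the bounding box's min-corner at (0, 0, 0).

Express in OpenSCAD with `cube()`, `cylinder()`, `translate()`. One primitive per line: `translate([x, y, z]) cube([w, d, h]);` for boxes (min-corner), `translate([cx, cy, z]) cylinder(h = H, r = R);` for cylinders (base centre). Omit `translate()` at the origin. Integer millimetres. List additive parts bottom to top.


cube([300, 240, 20]);
translate([80, 20, 20]) cube([140, 120, 80]);


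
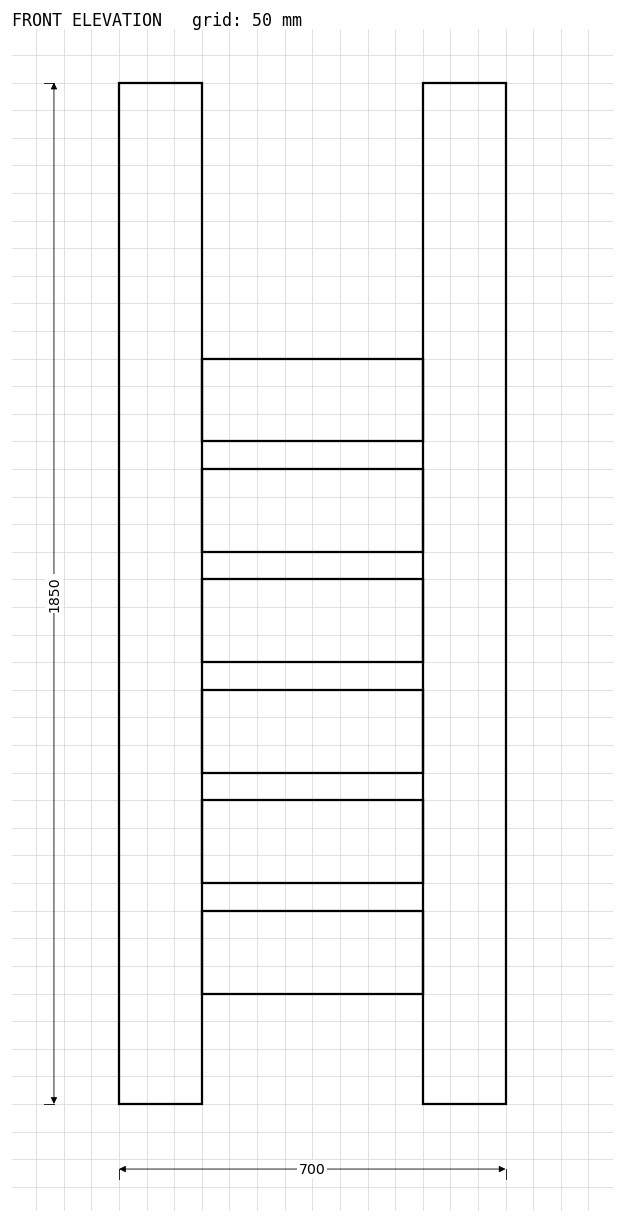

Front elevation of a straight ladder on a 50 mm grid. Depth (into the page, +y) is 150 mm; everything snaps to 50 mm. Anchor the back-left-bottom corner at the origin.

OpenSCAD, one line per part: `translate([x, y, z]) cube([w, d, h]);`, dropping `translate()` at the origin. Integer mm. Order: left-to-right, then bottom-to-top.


cube([150, 150, 1850]);
translate([150, 0, 200]) cube([400, 150, 150]);
translate([150, 0, 400]) cube([400, 150, 150]);
translate([150, 0, 600]) cube([400, 150, 150]);
translate([150, 0, 800]) cube([400, 150, 150]);
translate([150, 0, 1000]) cube([400, 150, 150]);
translate([150, 0, 1200]) cube([400, 150, 150]);
translate([550, 0, 0]) cube([150, 150, 1850]);
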